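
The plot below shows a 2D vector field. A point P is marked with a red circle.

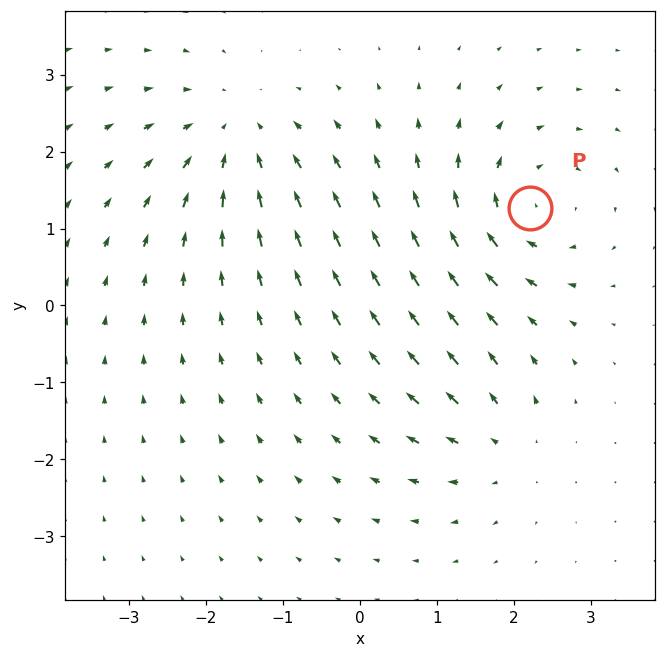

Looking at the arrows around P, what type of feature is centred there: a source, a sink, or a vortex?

At P (2.2, 1.3) the arrows circulate clockwise. Divergence ≈0, curl about -5 — near-zero divergence with nonzero curl is a vortex.

vortex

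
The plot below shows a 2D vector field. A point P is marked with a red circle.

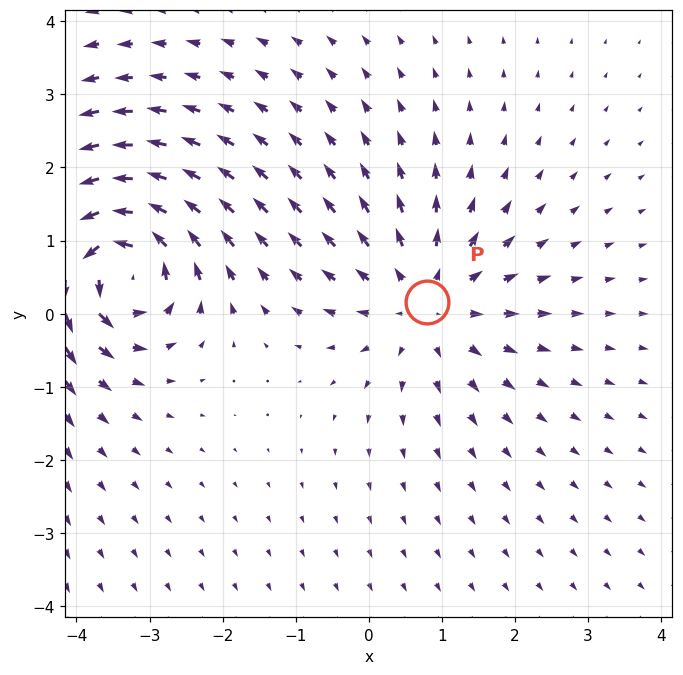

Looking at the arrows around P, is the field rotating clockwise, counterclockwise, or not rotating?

Near P at (0.8, 0.2) the arrows show no circulation. The curl there is ≈0.

not rotating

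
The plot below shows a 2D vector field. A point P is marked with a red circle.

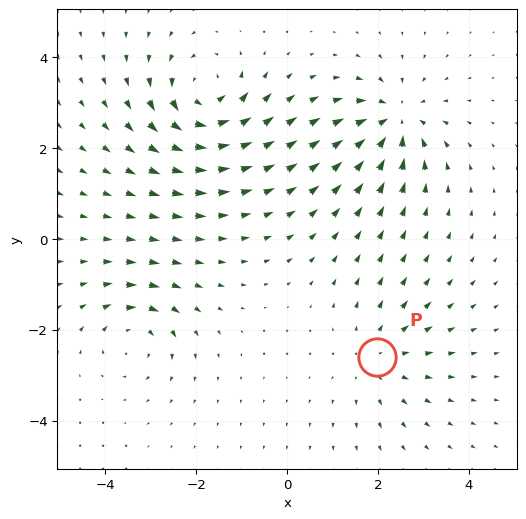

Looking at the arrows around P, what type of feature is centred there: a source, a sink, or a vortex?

source

At P (2.0, -2.6) the arrows spread outward. Divergence about +3, curl ≈0 — positive divergence with near-zero curl is a source.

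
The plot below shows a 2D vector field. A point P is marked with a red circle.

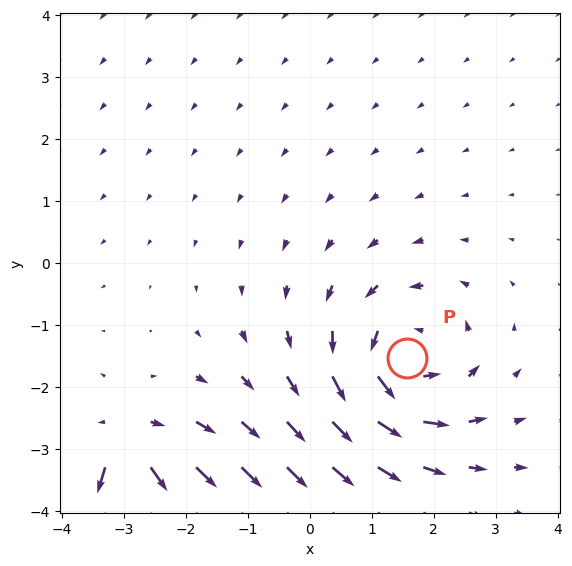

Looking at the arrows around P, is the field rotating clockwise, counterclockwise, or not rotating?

counterclockwise

Near P at (1.6, -1.5) the arrows circulate counterclockwise. The curl (z-component) there is about +4; positive curl means counterclockwise rotation.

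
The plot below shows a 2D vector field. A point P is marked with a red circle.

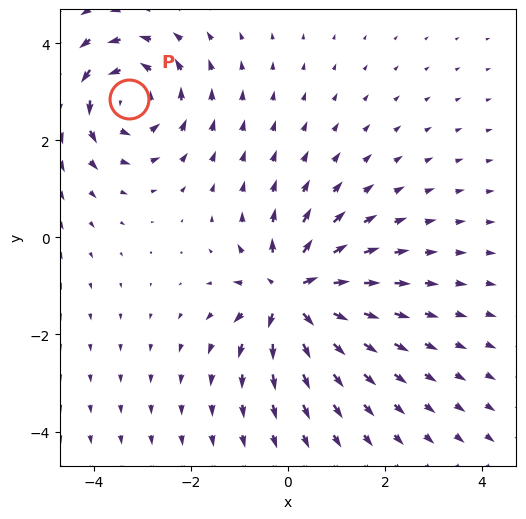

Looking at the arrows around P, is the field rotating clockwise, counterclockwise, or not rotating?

Near P at (-3.3, 2.8) the arrows circulate counterclockwise. The curl (z-component) there is about +4; positive curl means counterclockwise rotation.

counterclockwise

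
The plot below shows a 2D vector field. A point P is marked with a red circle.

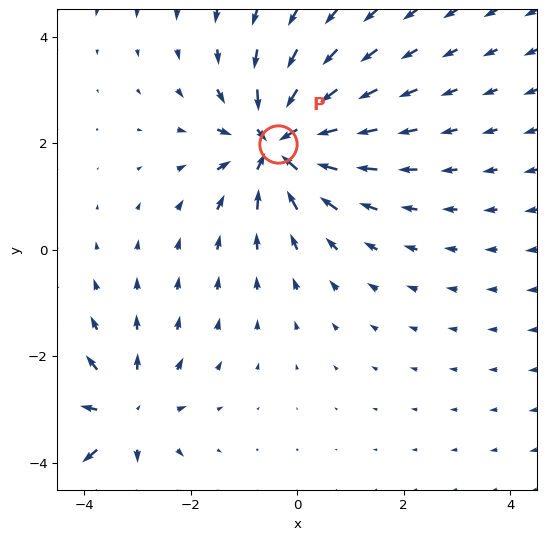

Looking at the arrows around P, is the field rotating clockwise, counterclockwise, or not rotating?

Near P at (-0.4, 2.0) the arrows show no circulation. The curl there is ≈0.

not rotating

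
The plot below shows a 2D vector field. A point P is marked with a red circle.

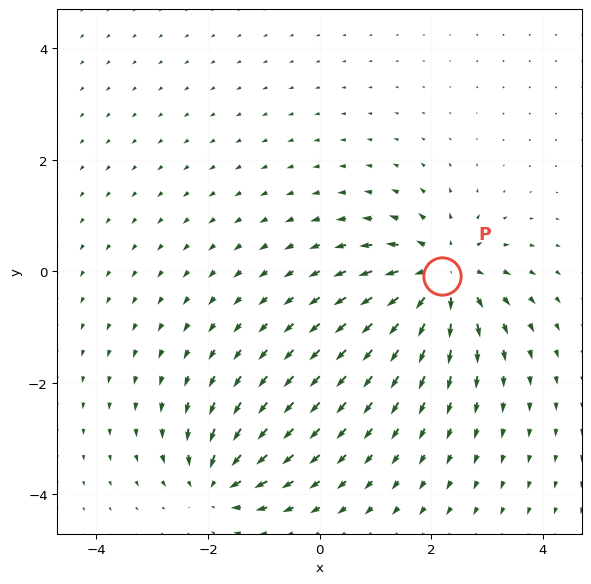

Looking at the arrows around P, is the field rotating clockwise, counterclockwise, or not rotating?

Near P at (2.2, -0.1) the arrows show no circulation. The curl there is ≈0.

not rotating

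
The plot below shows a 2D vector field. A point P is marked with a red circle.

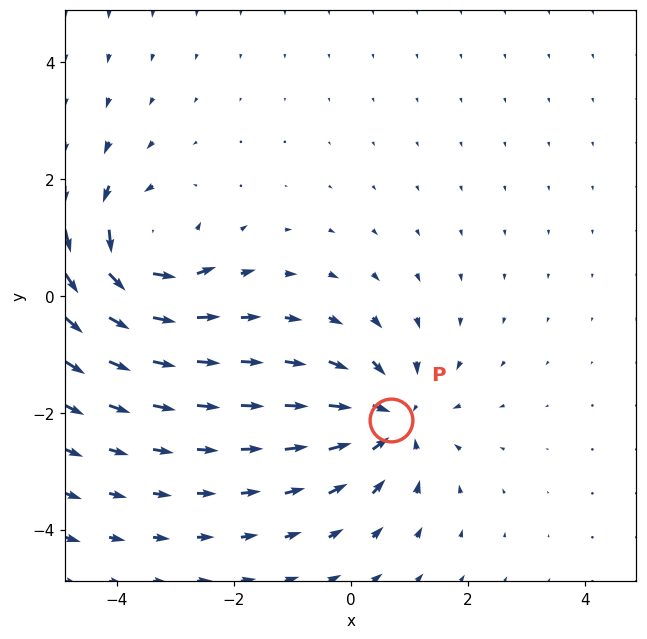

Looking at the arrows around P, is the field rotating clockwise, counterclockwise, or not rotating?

not rotating

Near P at (0.7, -2.1) the arrows show no circulation. The curl there is ≈0.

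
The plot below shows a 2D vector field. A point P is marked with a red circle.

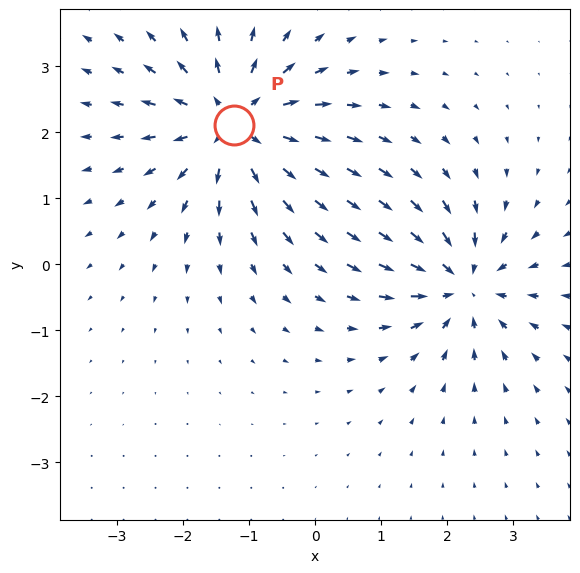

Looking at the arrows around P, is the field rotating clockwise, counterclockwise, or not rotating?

Near P at (-1.2, 2.1) the arrows show no circulation. The curl there is ≈0.

not rotating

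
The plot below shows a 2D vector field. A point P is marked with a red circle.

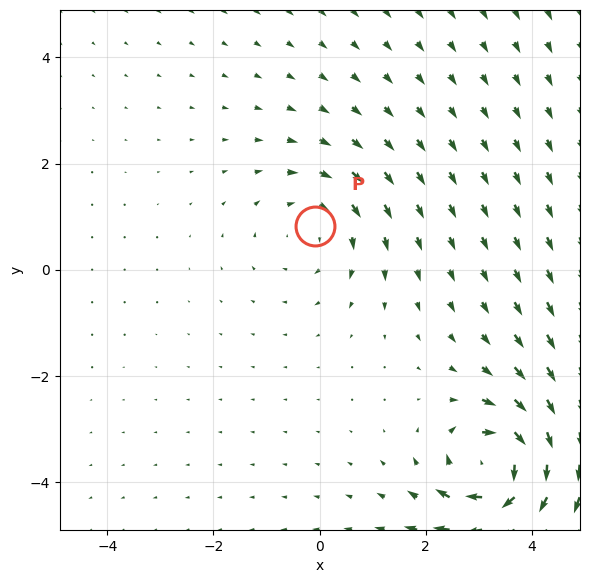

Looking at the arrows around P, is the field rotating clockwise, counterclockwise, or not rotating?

clockwise

Near P at (-0.1, 0.8) the arrows circulate clockwise. The curl (z-component) there is about -2; negative curl means clockwise rotation.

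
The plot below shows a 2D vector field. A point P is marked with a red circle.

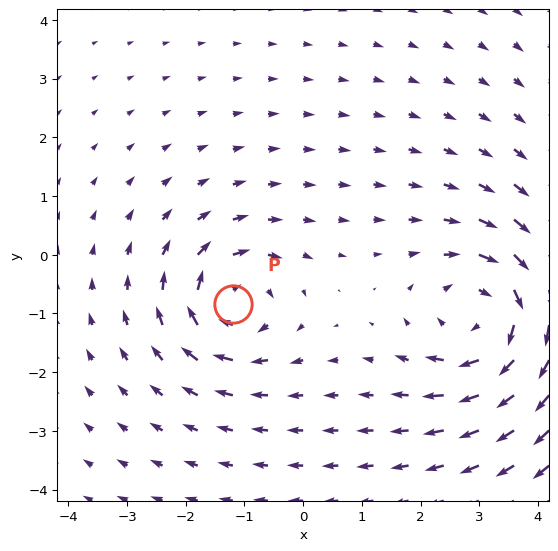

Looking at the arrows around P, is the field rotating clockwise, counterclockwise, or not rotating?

Near P at (-1.2, -0.8) the arrows circulate clockwise. The curl (z-component) there is about -5; negative curl means clockwise rotation.

clockwise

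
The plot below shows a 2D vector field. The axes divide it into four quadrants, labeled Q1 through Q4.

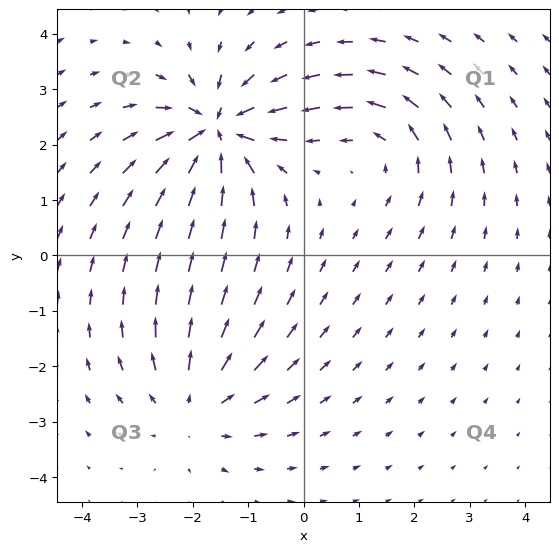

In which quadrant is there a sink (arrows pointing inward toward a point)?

Q2

The sink sits at approximately (-1.6, 2.2), which lies in quadrant Q2. The divergence there is about -7, negative as expected for a sink.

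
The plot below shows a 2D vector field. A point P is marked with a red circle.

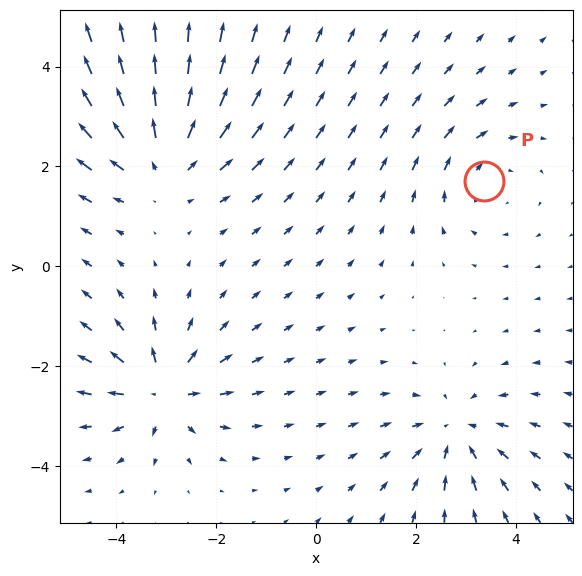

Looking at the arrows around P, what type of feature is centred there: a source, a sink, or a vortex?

At P (3.4, 1.7) the arrows circulate clockwise. Divergence ≈0, curl about -2 — near-zero divergence with nonzero curl is a vortex.

vortex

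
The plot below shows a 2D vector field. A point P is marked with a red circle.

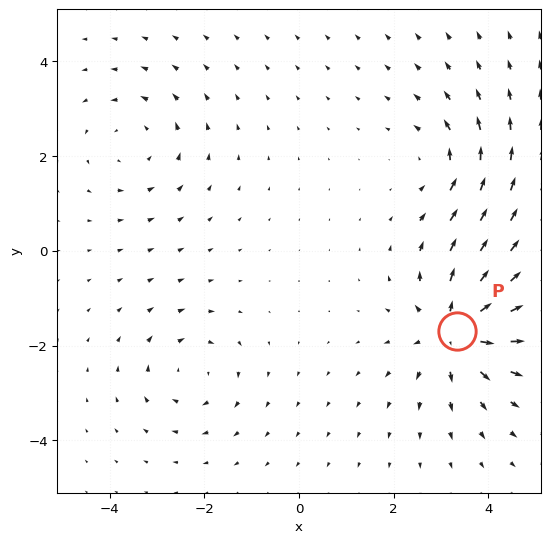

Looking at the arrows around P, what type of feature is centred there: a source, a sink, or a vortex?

source

At P (3.3, -1.7) the arrows spread outward. Divergence about +5, curl ≈0 — positive divergence with near-zero curl is a source.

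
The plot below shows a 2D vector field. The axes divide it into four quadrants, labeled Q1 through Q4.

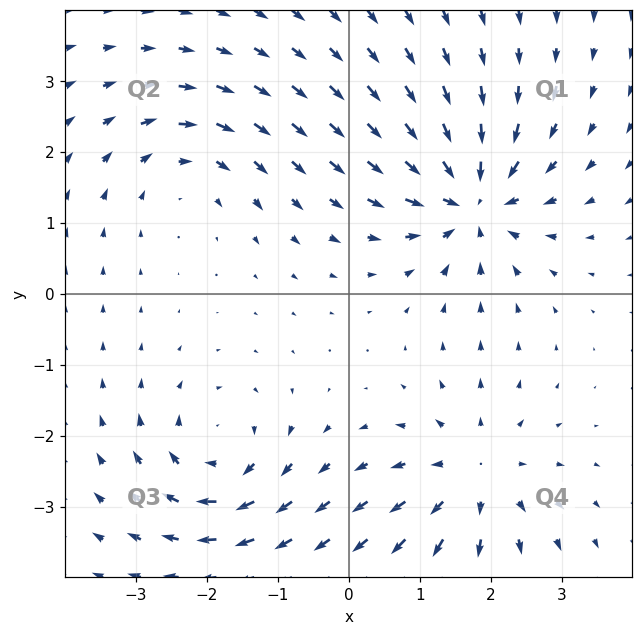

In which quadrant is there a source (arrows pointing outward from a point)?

The source sits at approximately (1.8, -2.6), which lies in quadrant Q4. The divergence there is about +4, positive as expected for a source.

Q4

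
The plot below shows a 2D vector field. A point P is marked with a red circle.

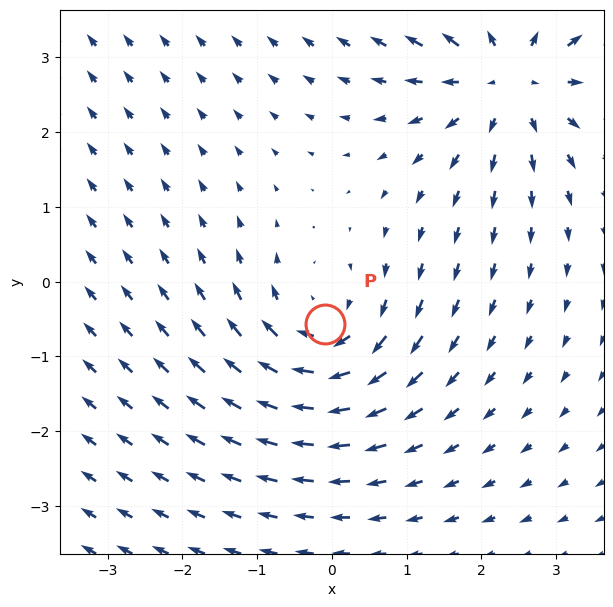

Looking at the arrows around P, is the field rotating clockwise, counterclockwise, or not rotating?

clockwise

Near P at (-0.1, -0.6) the arrows circulate clockwise. The curl (z-component) there is about -3; negative curl means clockwise rotation.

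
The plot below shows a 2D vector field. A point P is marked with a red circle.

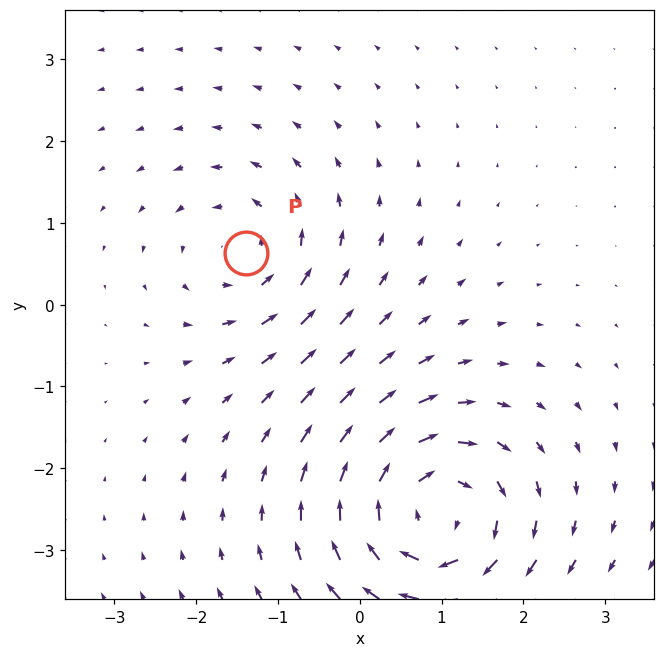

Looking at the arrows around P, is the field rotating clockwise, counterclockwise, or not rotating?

Near P at (-1.4, 0.6) the arrows circulate counterclockwise. The curl (z-component) there is about +3; positive curl means counterclockwise rotation.

counterclockwise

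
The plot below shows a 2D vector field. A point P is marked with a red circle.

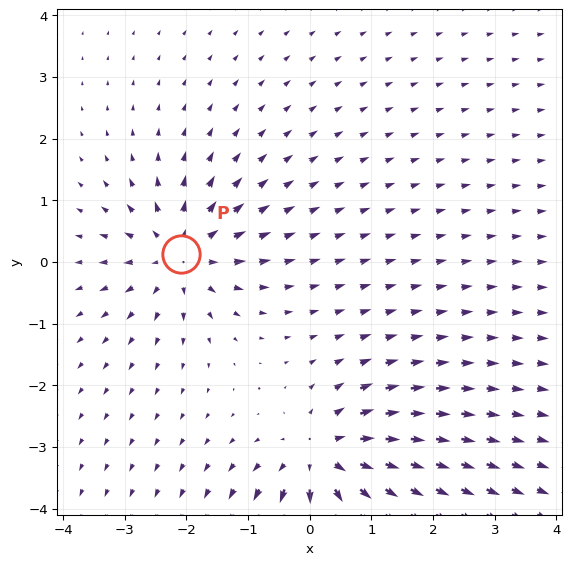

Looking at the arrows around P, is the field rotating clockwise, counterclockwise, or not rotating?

not rotating

Near P at (-2.1, 0.1) the arrows show no circulation. The curl there is ≈0.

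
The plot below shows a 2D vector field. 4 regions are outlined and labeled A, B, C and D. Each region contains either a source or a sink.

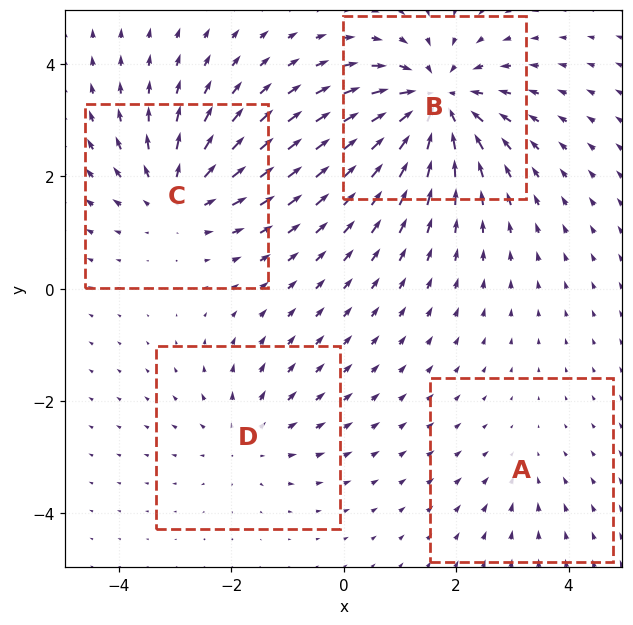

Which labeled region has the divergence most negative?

Divergence at each region's feature centre — A: about -2, B: about -7, C: about +5, D: about +3. Region B is most negative.

B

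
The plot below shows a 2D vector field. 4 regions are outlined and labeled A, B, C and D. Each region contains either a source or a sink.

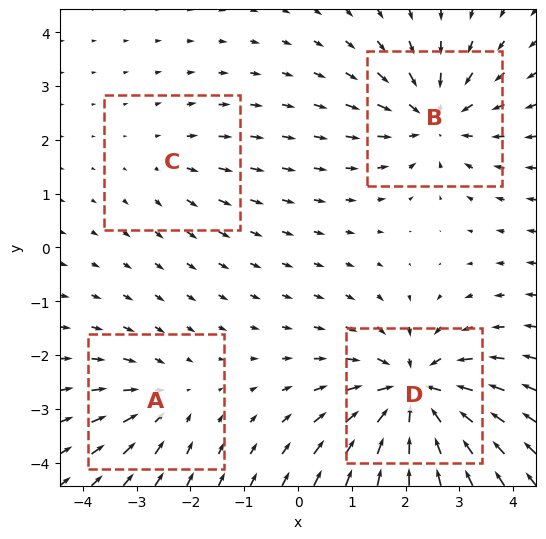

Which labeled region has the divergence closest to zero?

C

Divergence at each region's feature centre — A: about -3, B: about -5, C: about +2, D: about -7. Region C is closest to zero.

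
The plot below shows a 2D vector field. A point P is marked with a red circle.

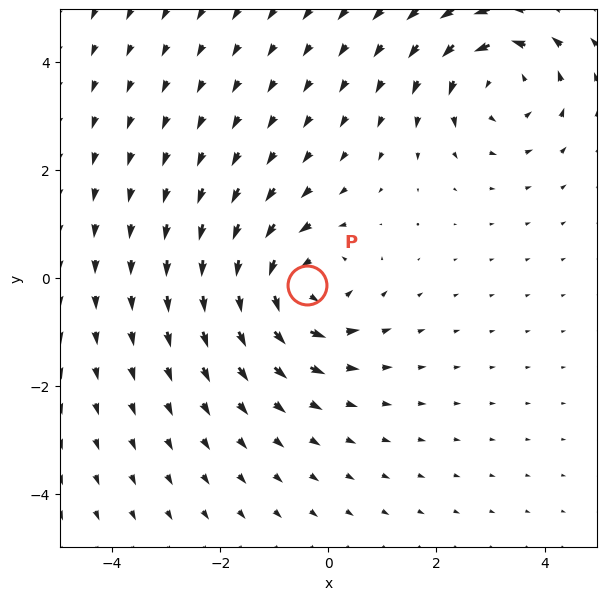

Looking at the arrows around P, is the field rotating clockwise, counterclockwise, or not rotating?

counterclockwise

Near P at (-0.4, -0.1) the arrows circulate counterclockwise. The curl (z-component) there is about +6; positive curl means counterclockwise rotation.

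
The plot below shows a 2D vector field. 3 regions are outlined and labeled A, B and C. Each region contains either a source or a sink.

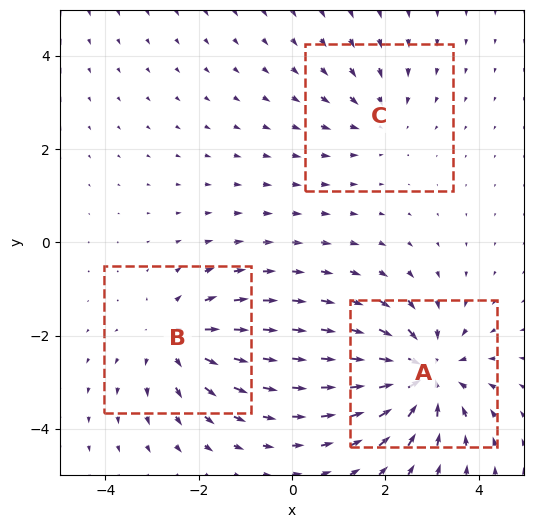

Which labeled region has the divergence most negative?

A

Divergence at each region's feature centre — A: about -4, B: about +3, C: about -2. Region A is most negative.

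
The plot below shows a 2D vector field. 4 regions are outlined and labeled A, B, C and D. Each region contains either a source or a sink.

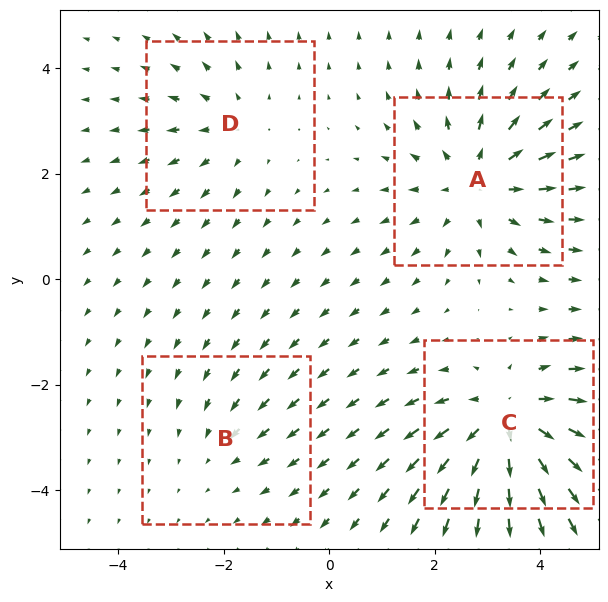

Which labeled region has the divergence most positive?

Divergence at each region's feature centre — A: about +5, B: about -2, C: about +6, D: about +3. Region C is most positive.

C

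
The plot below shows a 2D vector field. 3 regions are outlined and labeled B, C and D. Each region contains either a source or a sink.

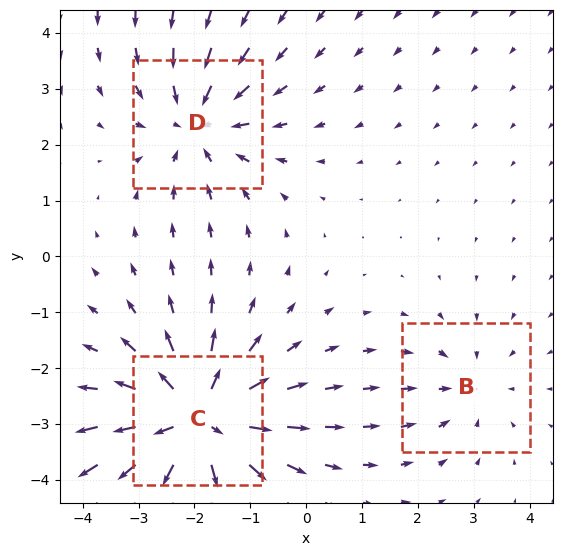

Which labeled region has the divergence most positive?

C

Divergence at each region's feature centre — B: about -2, C: about +5, D: about -3. Region C is most positive.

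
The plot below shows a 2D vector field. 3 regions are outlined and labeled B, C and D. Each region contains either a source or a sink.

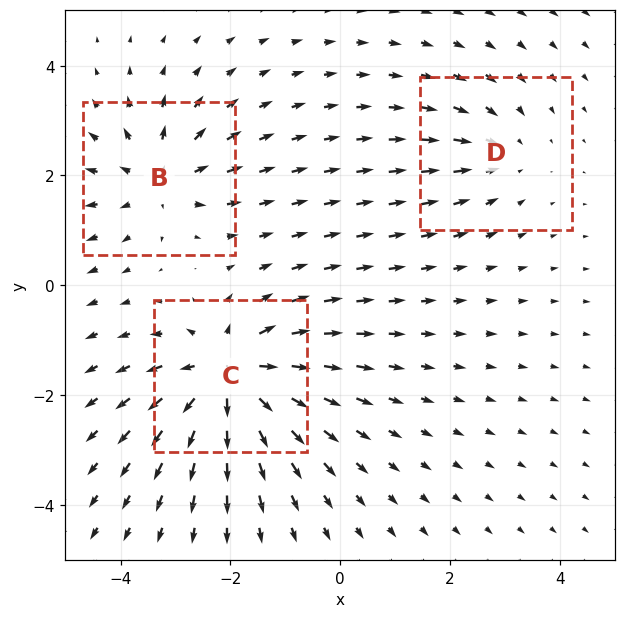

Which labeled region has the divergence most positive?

Divergence at each region's feature centre — B: about +4, C: about +5, D: about -2. Region C is most positive.

C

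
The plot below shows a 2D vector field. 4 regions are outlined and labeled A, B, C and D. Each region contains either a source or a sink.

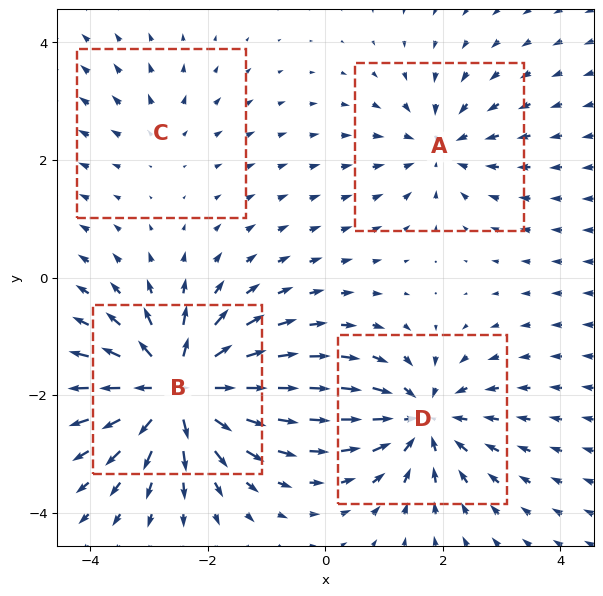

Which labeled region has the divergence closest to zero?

Divergence at each region's feature centre — A: about -4, B: about +8, C: about +2, D: about -6. Region C is closest to zero.

C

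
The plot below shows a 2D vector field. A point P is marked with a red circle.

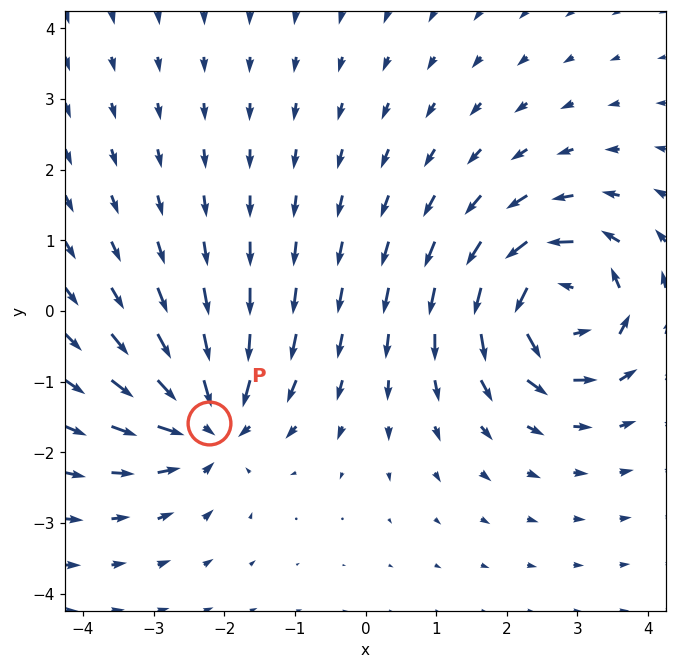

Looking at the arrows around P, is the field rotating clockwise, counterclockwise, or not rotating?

not rotating

Near P at (-2.2, -1.6) the arrows show no circulation. The curl there is ≈0.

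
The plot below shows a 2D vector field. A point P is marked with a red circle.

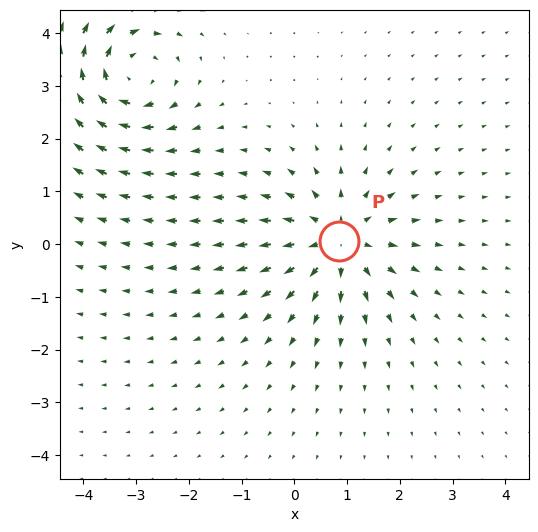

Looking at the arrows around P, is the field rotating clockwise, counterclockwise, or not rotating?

not rotating

Near P at (0.8, 0.1) the arrows show no circulation. The curl there is ≈0.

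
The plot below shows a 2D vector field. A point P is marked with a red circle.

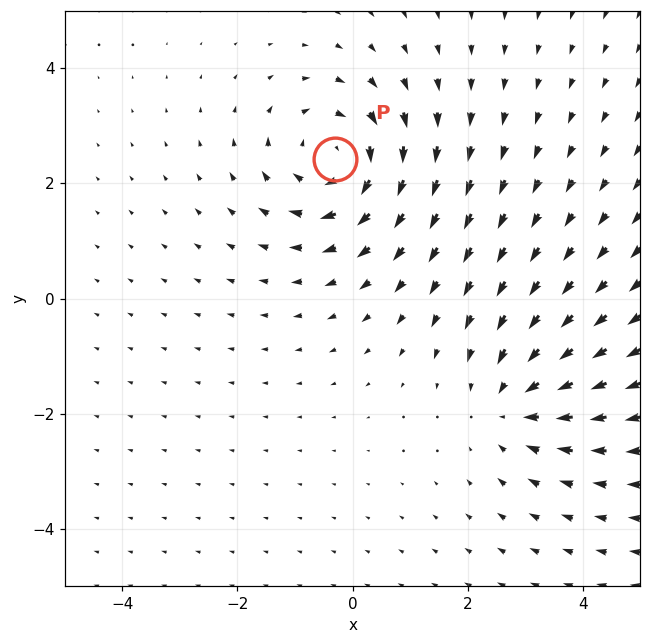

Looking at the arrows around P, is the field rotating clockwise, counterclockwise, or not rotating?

Near P at (-0.3, 2.4) the arrows circulate clockwise. The curl (z-component) there is about -3; negative curl means clockwise rotation.

clockwise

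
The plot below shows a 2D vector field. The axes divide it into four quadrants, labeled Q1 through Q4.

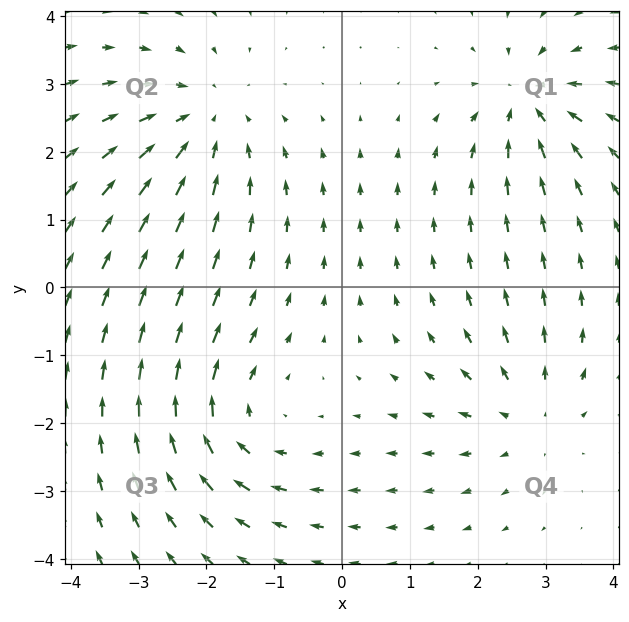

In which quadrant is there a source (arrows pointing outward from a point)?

Q4

The source sits at approximately (2.7, -1.9), which lies in quadrant Q4. The divergence there is about +3, positive as expected for a source.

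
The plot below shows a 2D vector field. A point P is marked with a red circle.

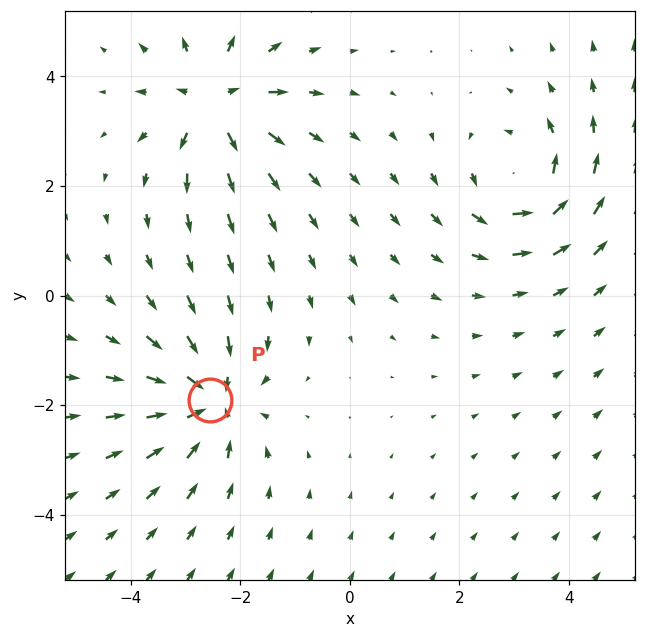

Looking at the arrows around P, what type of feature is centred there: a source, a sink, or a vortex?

At P (-2.5, -1.9) the arrows converge inward. Divergence about -4, curl ≈0 — negative divergence with near-zero curl is a sink.

sink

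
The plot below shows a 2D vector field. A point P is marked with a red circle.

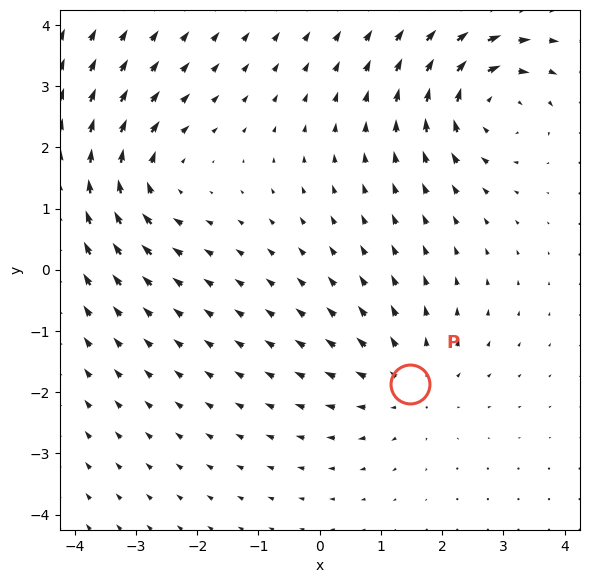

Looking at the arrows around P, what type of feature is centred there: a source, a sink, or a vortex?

source

At P (1.5, -1.9) the arrows spread outward. Divergence about +2, curl ≈0 — positive divergence with near-zero curl is a source.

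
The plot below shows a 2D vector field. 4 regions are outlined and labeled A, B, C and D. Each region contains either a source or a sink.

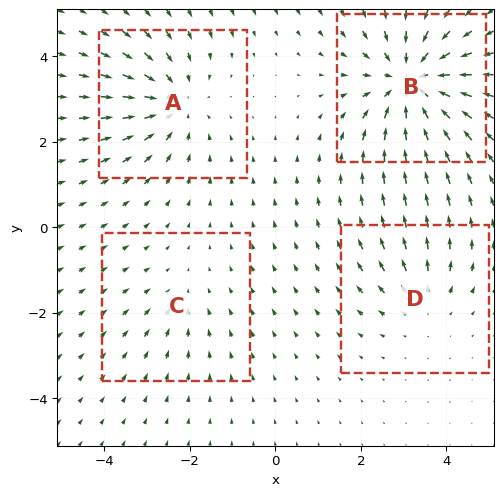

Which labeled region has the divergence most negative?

Divergence at each region's feature centre — A: about -4, B: about -6, C: about -2, D: about +3. Region B is most negative.

B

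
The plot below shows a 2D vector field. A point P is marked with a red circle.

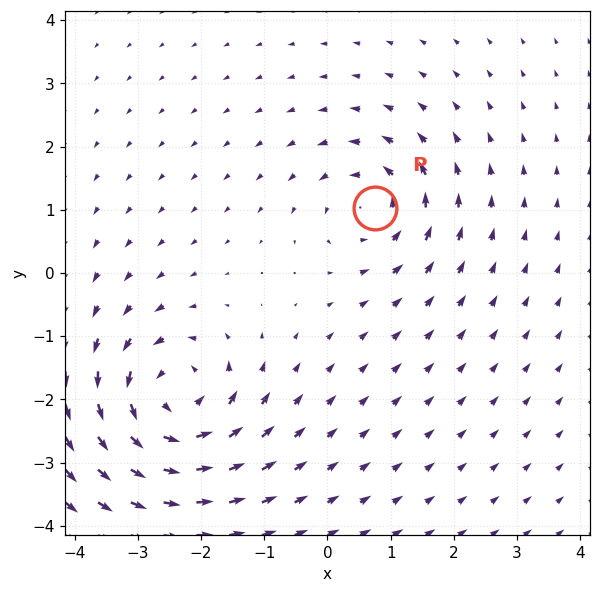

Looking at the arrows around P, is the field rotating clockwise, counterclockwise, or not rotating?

counterclockwise

Near P at (0.8, 1.0) the arrows circulate counterclockwise. The curl (z-component) there is about +4; positive curl means counterclockwise rotation.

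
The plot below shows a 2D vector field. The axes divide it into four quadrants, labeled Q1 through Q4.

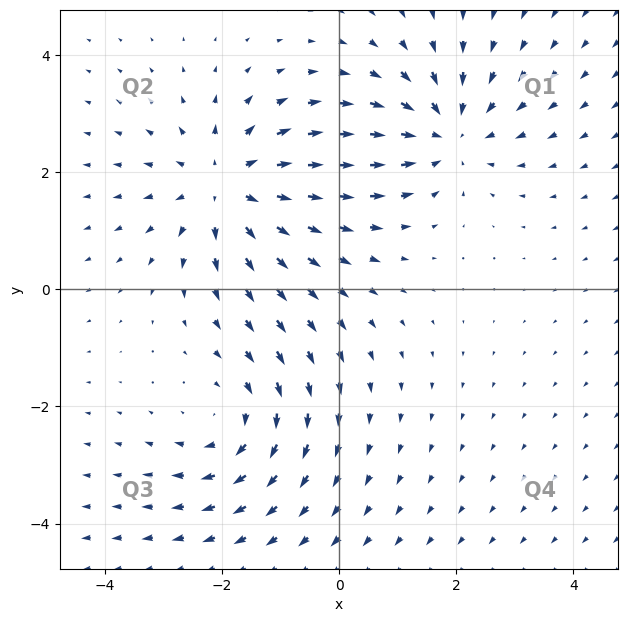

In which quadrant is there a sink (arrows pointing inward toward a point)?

Q1

The sink sits at approximately (1.9, 2.7), which lies in quadrant Q1. The divergence there is about -4, negative as expected for a sink.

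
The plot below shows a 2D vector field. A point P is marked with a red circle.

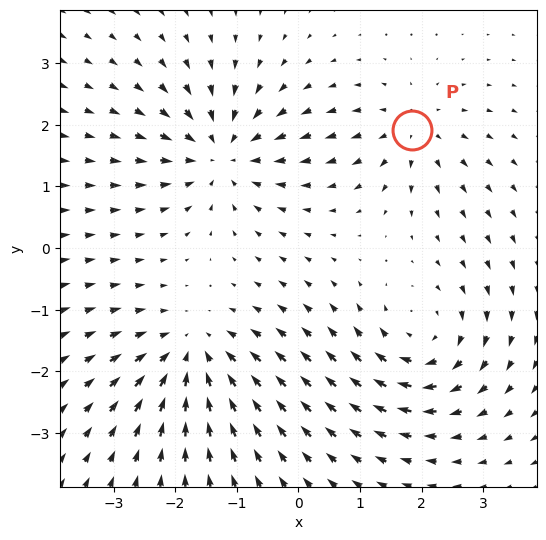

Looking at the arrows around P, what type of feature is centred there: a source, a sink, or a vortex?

At P (1.8, 1.9) the arrows spread outward. Divergence about +4, curl ≈0 — positive divergence with near-zero curl is a source.

source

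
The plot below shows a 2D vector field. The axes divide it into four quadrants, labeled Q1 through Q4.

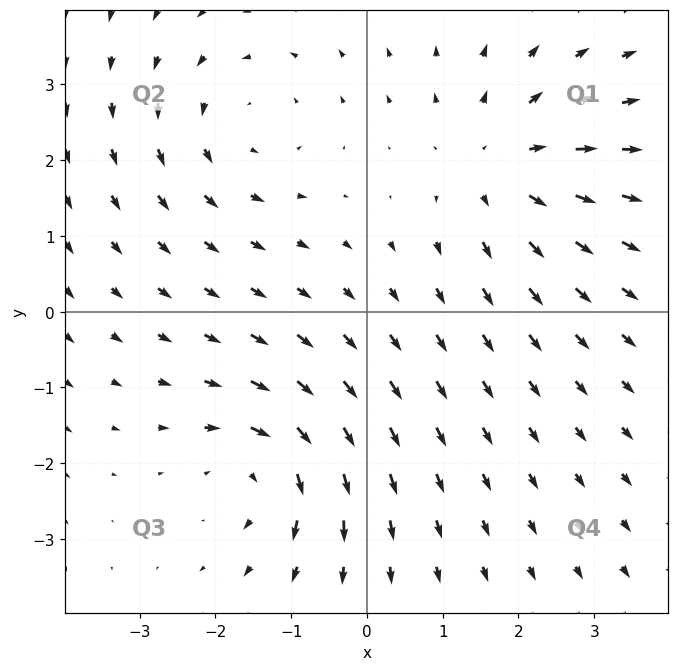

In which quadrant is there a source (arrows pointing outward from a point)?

Q1

The source sits at approximately (1.7, 1.9), which lies in quadrant Q1. The divergence there is about +4, positive as expected for a source.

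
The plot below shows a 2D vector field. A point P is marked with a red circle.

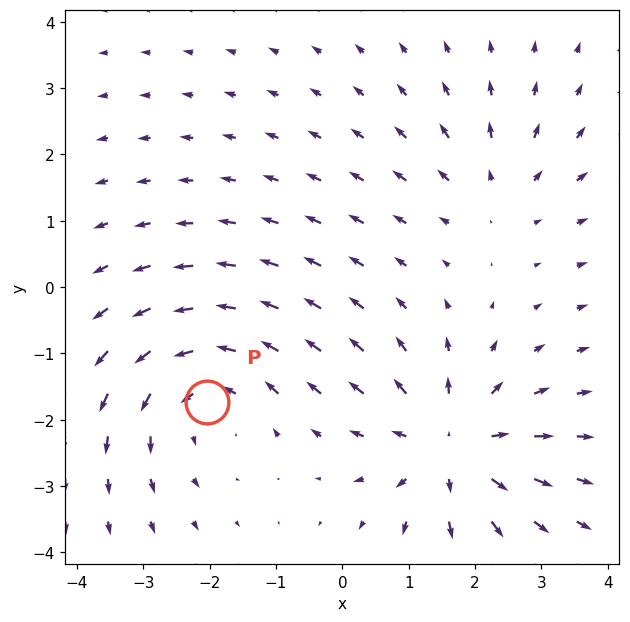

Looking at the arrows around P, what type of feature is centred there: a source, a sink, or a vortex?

vortex

At P (-2.0, -1.7) the arrows circulate counterclockwise. Divergence ≈0, curl about +4 — near-zero divergence with nonzero curl is a vortex.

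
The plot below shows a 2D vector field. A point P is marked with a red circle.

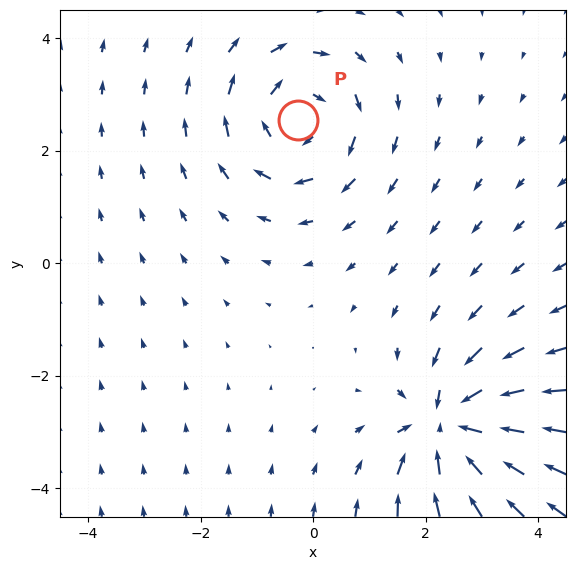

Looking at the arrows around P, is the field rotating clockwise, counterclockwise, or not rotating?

Near P at (-0.3, 2.5) the arrows circulate clockwise. The curl (z-component) there is about -3; negative curl means clockwise rotation.

clockwise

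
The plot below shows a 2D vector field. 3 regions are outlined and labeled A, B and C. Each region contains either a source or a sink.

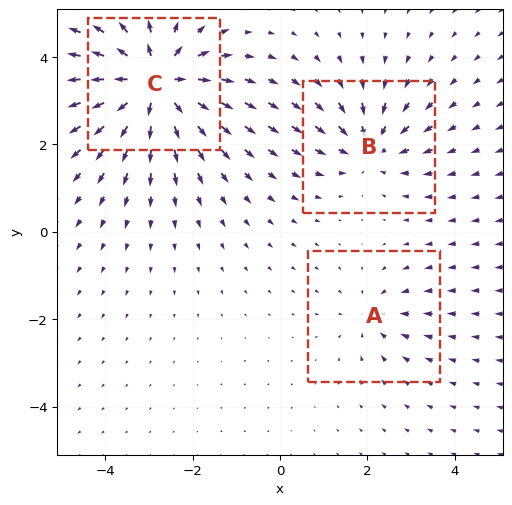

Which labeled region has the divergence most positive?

C

Divergence at each region's feature centre — A: about -2, B: about -3, C: about +6. Region C is most positive.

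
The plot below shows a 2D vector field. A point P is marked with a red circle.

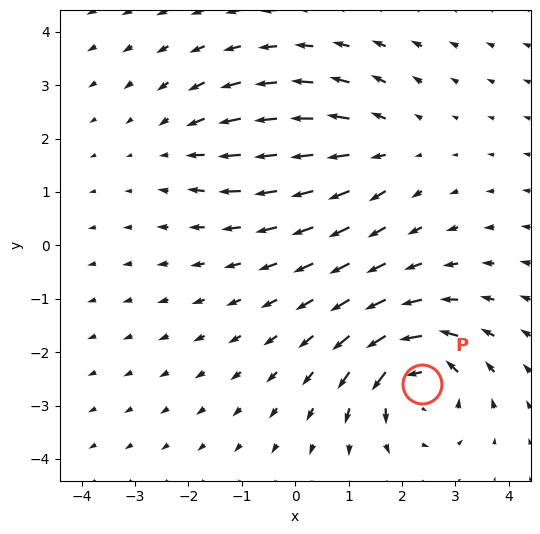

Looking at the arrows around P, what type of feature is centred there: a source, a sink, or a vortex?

At P (2.4, -2.6) the arrows circulate counterclockwise. Divergence ≈0, curl about +6 — near-zero divergence with nonzero curl is a vortex.

vortex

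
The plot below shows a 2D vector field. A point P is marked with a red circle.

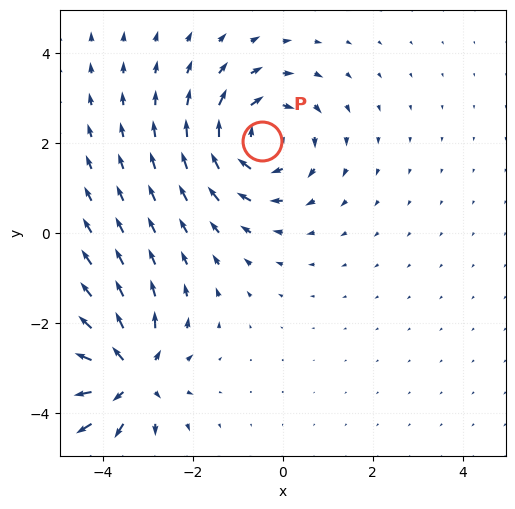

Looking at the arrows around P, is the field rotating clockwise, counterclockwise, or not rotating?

clockwise

Near P at (-0.5, 2.0) the arrows circulate clockwise. The curl (z-component) there is about -4; negative curl means clockwise rotation.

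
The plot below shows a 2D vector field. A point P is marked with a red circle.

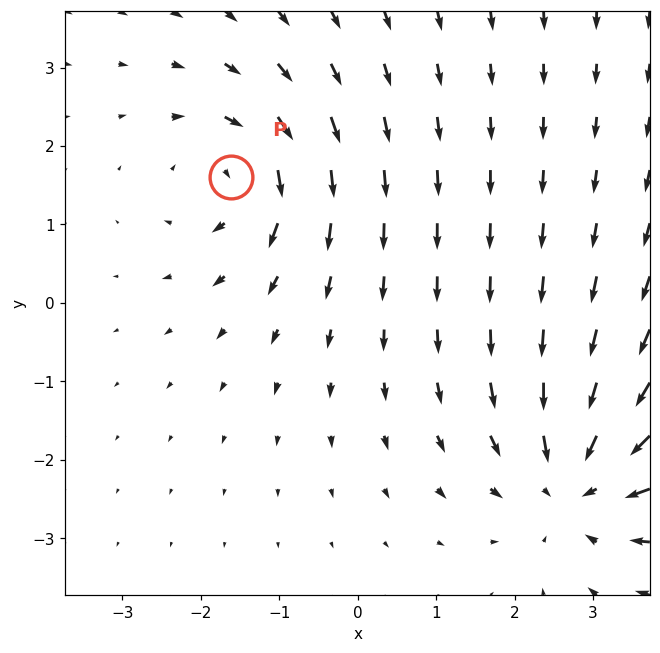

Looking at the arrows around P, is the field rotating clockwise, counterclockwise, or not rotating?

Near P at (-1.6, 1.6) the arrows circulate clockwise. The curl (z-component) there is about -3; negative curl means clockwise rotation.

clockwise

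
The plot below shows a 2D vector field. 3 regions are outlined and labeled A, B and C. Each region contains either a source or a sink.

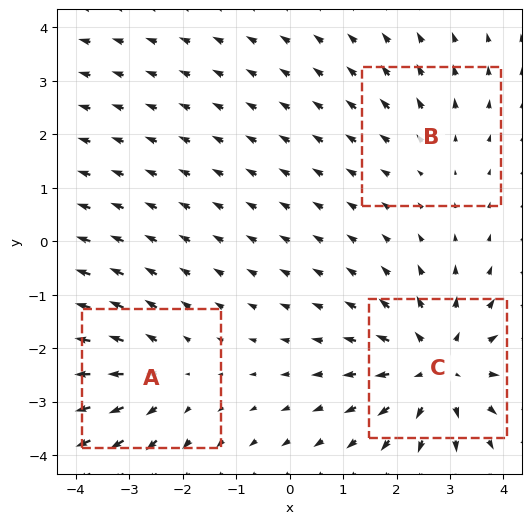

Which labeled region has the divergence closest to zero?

Divergence at each region's feature centre — A: about +3, B: about +2, C: about +4. Region B is closest to zero.

B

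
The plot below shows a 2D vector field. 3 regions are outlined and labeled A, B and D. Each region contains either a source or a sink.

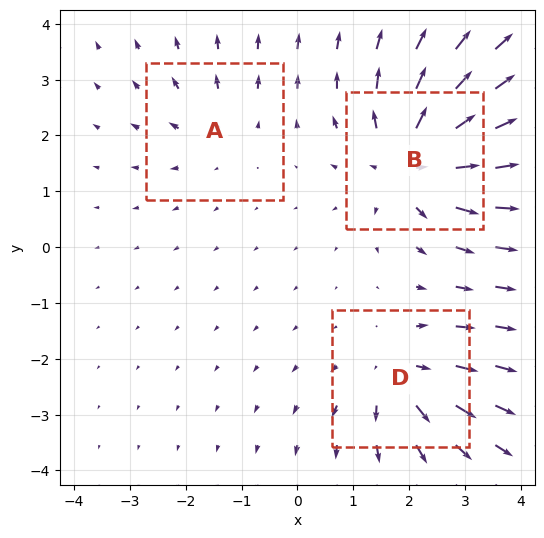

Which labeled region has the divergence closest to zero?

Divergence at each region's feature centre — A: about +2, B: about +6, D: about +4. Region A is closest to zero.

A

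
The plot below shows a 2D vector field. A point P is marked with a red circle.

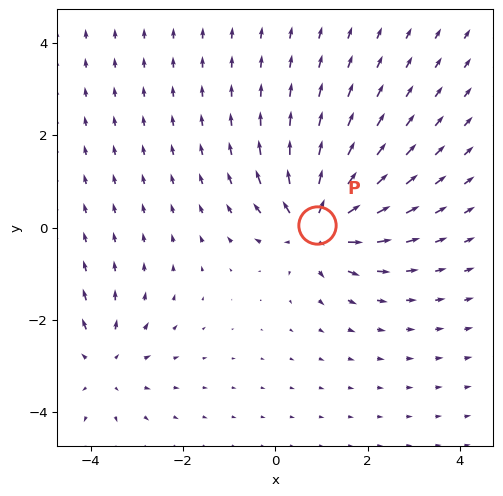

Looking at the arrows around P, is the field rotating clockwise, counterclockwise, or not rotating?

not rotating

Near P at (0.9, 0.1) the arrows show no circulation. The curl there is ≈0.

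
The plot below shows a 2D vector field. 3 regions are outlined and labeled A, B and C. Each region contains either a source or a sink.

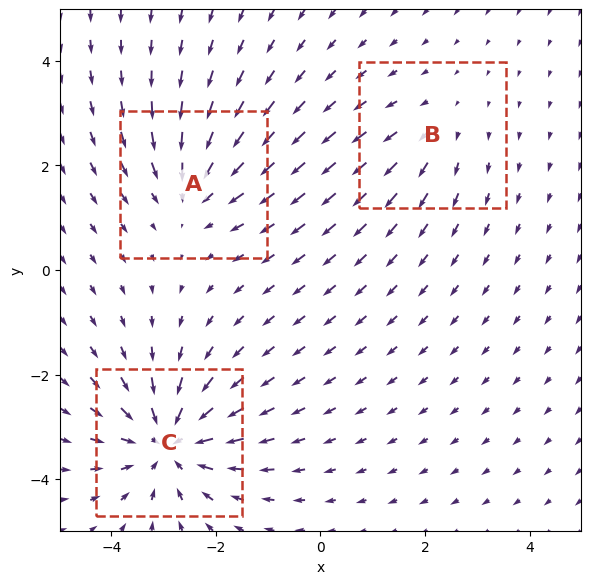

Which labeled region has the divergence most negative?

Divergence at each region's feature centre — A: about -3, B: about +2, C: about -5. Region C is most negative.

C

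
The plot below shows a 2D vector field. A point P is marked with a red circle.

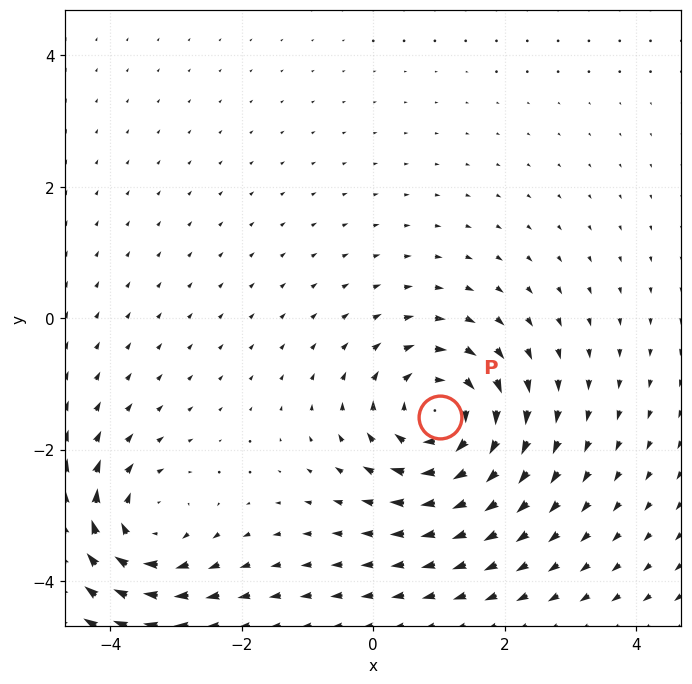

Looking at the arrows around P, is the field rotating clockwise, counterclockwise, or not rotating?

clockwise

Near P at (1.0, -1.5) the arrows circulate clockwise. The curl (z-component) there is about -4; negative curl means clockwise rotation.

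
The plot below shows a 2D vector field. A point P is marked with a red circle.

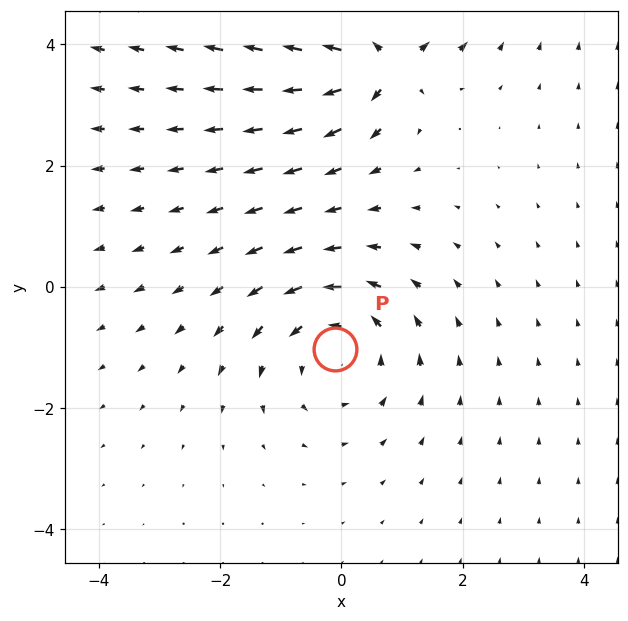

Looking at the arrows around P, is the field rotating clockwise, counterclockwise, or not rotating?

counterclockwise

Near P at (-0.1, -1.0) the arrows circulate counterclockwise. The curl (z-component) there is about +3; positive curl means counterclockwise rotation.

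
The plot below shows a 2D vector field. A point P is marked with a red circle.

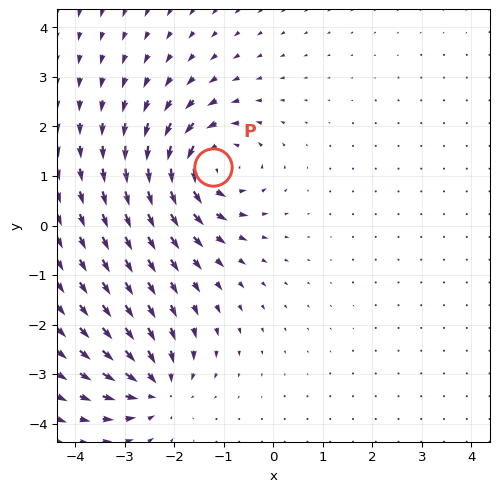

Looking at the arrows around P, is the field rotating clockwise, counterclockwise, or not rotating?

counterclockwise

Near P at (-1.2, 1.2) the arrows circulate counterclockwise. The curl (z-component) there is about +5; positive curl means counterclockwise rotation.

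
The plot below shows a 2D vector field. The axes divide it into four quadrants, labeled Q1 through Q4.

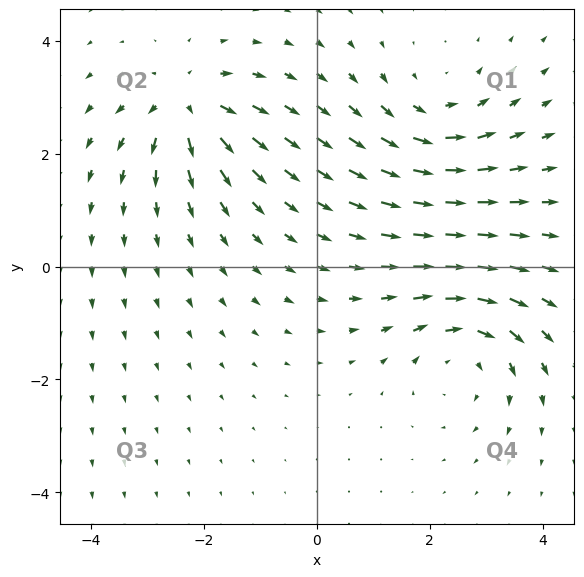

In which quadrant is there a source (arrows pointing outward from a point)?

Q2

The source sits at approximately (-2.3, 2.9), which lies in quadrant Q2. The divergence there is about +5, positive as expected for a source.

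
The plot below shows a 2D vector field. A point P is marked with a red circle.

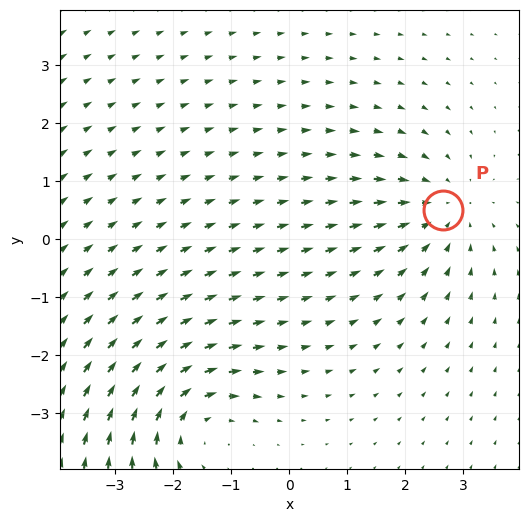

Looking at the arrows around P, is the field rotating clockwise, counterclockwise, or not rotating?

not rotating

Near P at (2.6, 0.5) the arrows show no circulation. The curl there is ≈0.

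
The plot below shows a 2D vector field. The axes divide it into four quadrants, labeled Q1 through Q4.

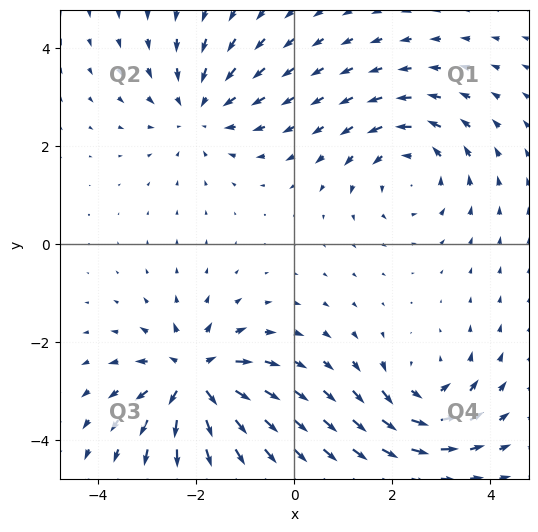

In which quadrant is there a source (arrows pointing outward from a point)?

The source sits at approximately (-2.0, -2.7), which lies in quadrant Q3. The divergence there is about +7, positive as expected for a source.

Q3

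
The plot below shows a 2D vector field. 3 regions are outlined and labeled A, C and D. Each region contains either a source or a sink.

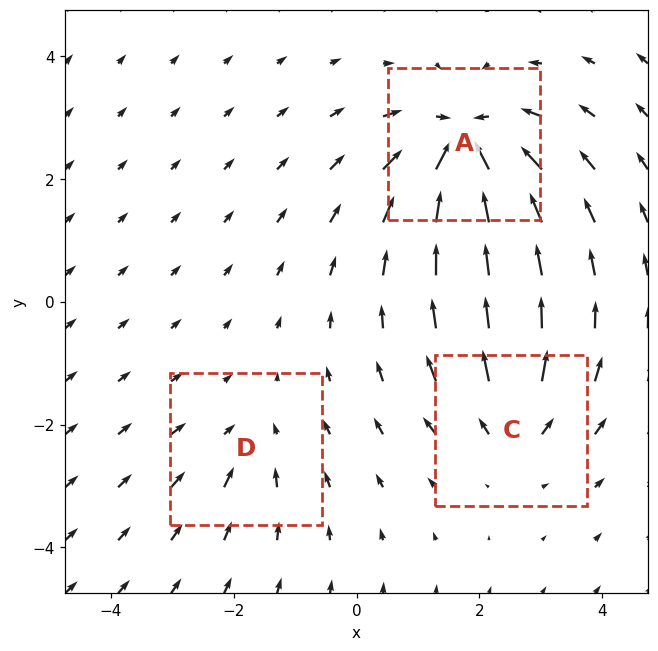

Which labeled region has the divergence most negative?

Divergence at each region's feature centre — A: about -6, C: about +4, D: about -2. Region A is most negative.

A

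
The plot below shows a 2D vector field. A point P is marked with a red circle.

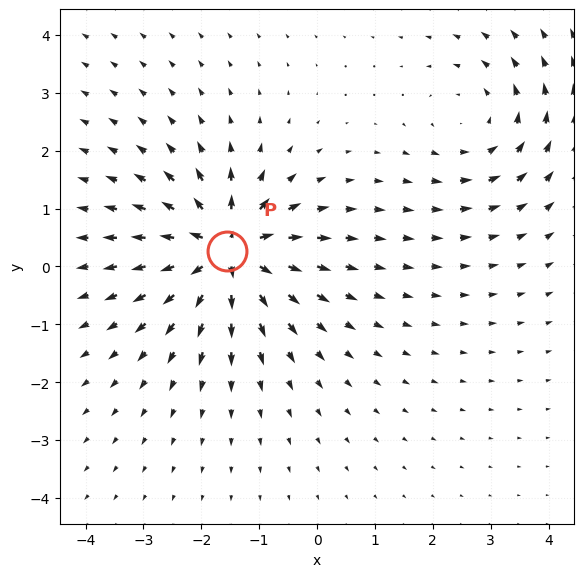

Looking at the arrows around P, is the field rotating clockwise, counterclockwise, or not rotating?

not rotating

Near P at (-1.6, 0.3) the arrows show no circulation. The curl there is ≈0.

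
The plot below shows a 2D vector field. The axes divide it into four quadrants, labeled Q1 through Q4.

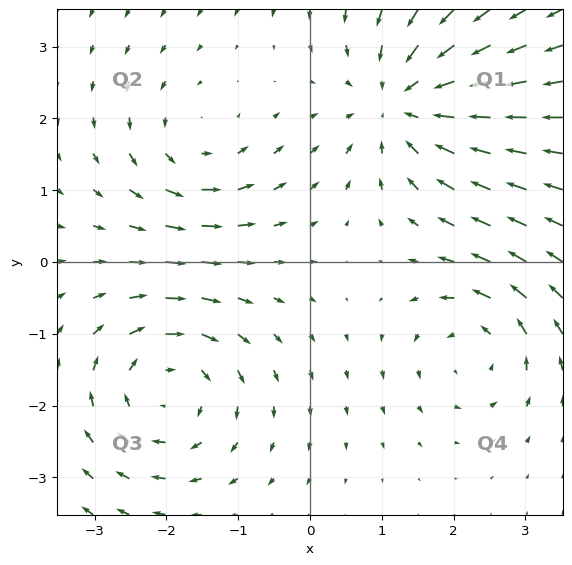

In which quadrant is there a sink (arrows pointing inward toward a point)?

Q1

The sink sits at approximately (1.3, 2.2), which lies in quadrant Q1. The divergence there is about -4, negative as expected for a sink.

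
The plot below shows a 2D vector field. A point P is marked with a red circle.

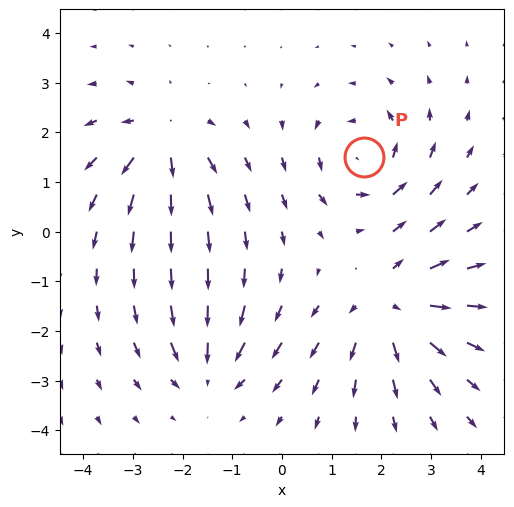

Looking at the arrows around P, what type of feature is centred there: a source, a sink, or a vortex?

vortex

At P (1.6, 1.5) the arrows circulate counterclockwise. Divergence ≈0, curl about +5 — near-zero divergence with nonzero curl is a vortex.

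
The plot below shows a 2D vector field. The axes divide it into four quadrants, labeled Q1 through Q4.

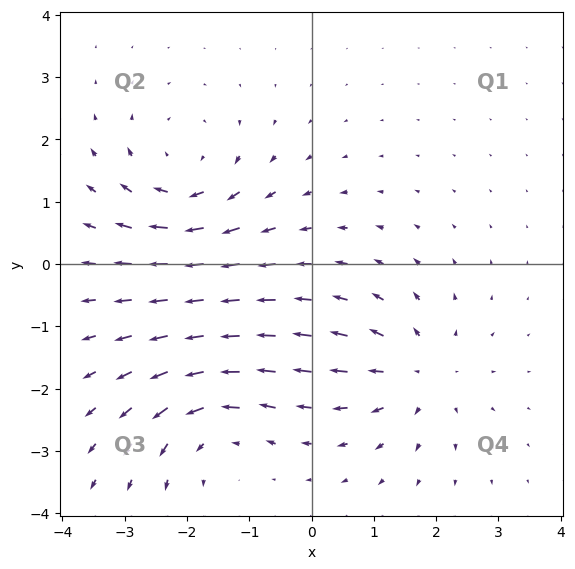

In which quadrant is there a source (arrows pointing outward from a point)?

The source sits at approximately (1.7, -1.7), which lies in quadrant Q4. The divergence there is about +4, positive as expected for a source.

Q4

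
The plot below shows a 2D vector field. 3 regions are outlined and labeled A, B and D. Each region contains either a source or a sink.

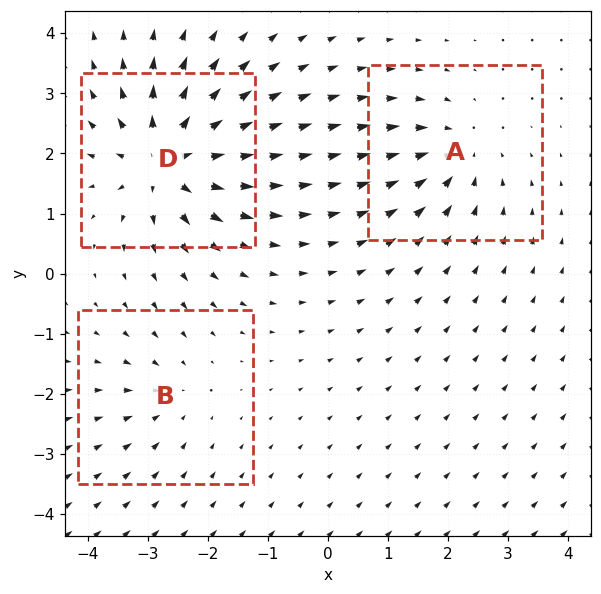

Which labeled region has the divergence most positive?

D

Divergence at each region's feature centre — A: about -3, B: about -2, D: about +6. Region D is most positive.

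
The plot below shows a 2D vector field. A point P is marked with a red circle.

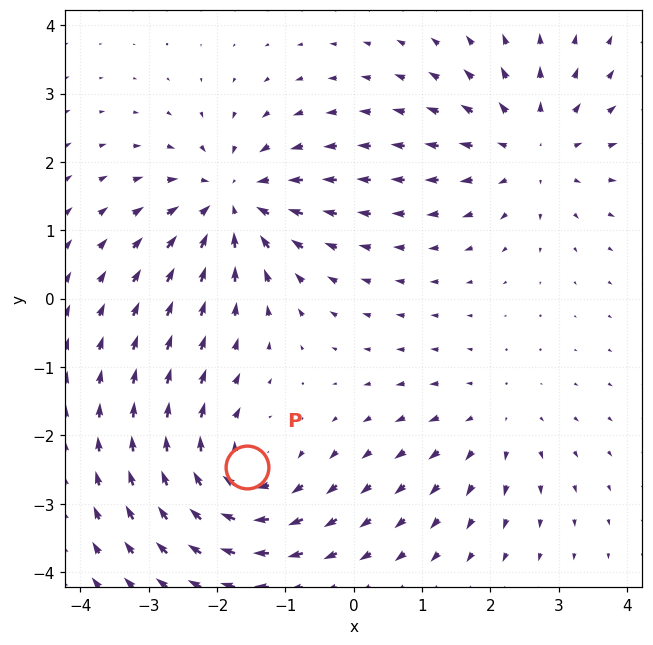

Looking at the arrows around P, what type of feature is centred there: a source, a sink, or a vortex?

vortex

At P (-1.6, -2.5) the arrows circulate clockwise. Divergence ≈0, curl about -6 — near-zero divergence with nonzero curl is a vortex.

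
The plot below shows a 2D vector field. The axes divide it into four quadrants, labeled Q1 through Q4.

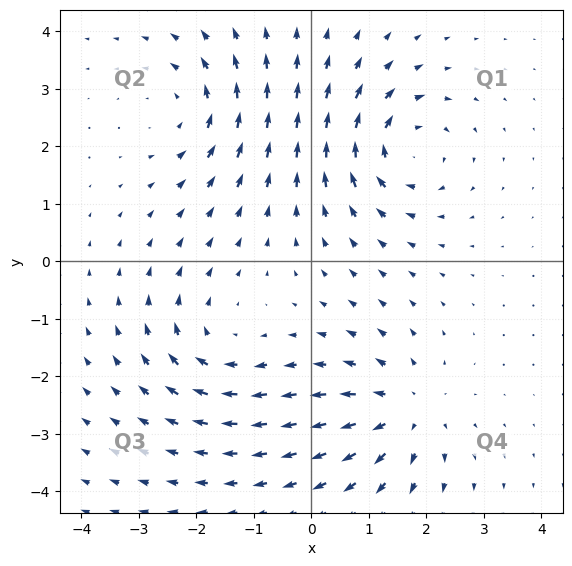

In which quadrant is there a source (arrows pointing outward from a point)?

Q4

The source sits at approximately (1.6, -2.6), which lies in quadrant Q4. The divergence there is about +4, positive as expected for a source.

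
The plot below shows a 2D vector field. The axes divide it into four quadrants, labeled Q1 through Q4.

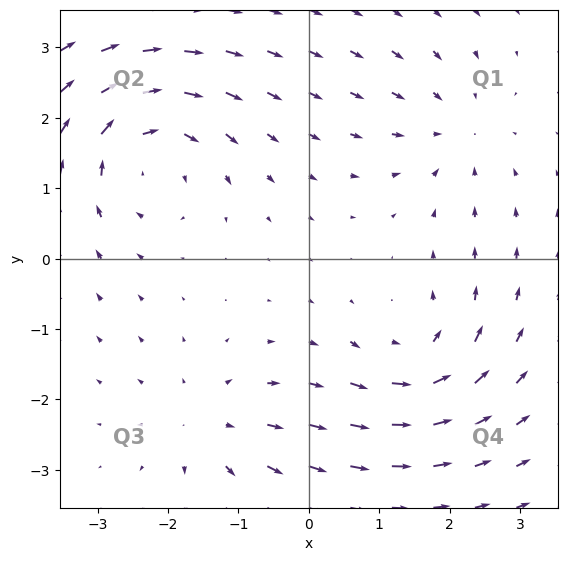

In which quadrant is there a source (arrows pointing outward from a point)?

The source sits at approximately (-1.4, -2.4), which lies in quadrant Q3. The divergence there is about +3, positive as expected for a source.

Q3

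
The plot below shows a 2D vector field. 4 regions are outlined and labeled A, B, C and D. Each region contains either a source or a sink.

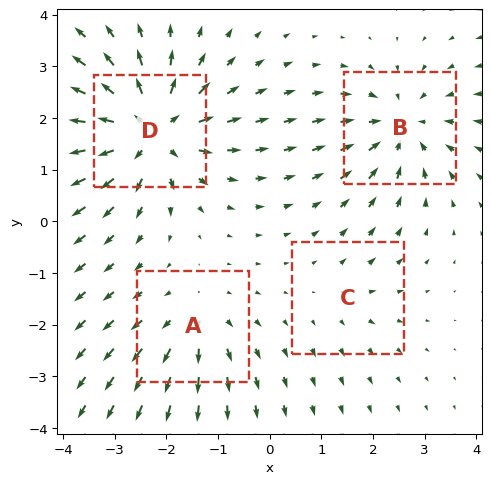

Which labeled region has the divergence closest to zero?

Divergence at each region's feature centre — A: about +4, B: about -5, C: about +2, D: about +7. Region C is closest to zero.

C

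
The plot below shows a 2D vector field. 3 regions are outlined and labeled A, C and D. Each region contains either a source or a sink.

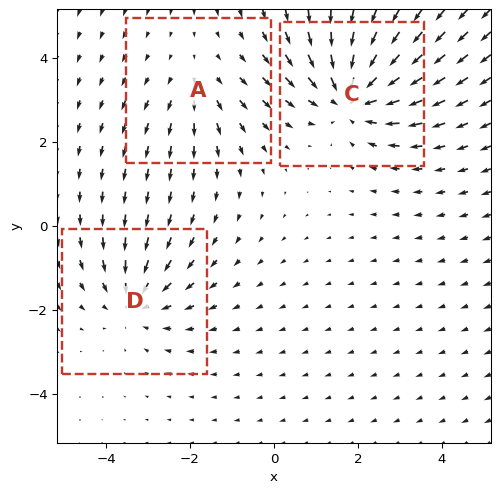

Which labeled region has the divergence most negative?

Divergence at each region's feature centre — A: about +2, C: about -4, D: about -3. Region C is most negative.

C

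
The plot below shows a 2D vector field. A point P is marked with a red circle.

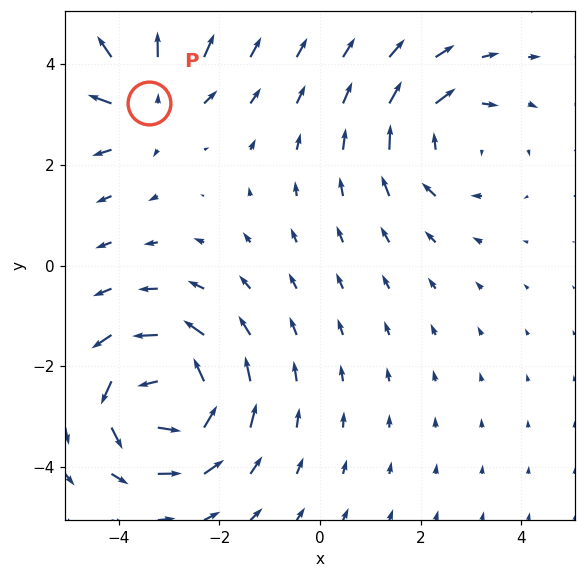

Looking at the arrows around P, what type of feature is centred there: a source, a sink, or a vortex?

source

At P (-3.4, 3.2) the arrows spread outward. Divergence about +3, curl ≈0 — positive divergence with near-zero curl is a source.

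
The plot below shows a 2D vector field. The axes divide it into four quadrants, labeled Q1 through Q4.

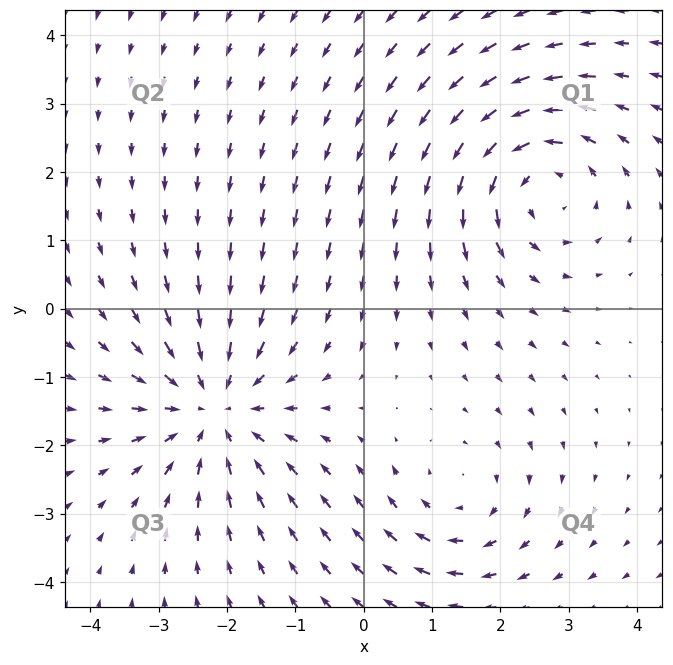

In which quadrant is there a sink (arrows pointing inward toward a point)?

Q3

The sink sits at approximately (-2.2, -1.5), which lies in quadrant Q3. The divergence there is about -4, negative as expected for a sink.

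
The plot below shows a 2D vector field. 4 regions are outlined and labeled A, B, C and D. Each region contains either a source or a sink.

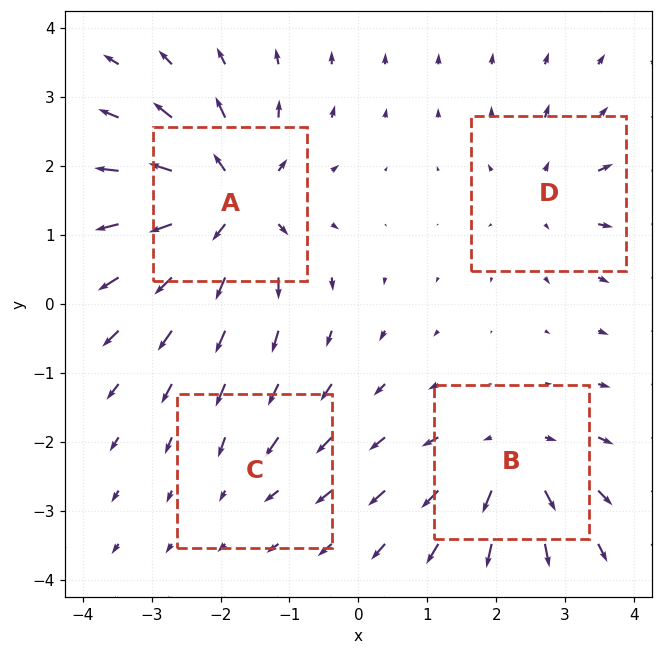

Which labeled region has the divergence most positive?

A

Divergence at each region's feature centre — A: about +8, B: about +6, C: about -2, D: about +4. Region A is most positive.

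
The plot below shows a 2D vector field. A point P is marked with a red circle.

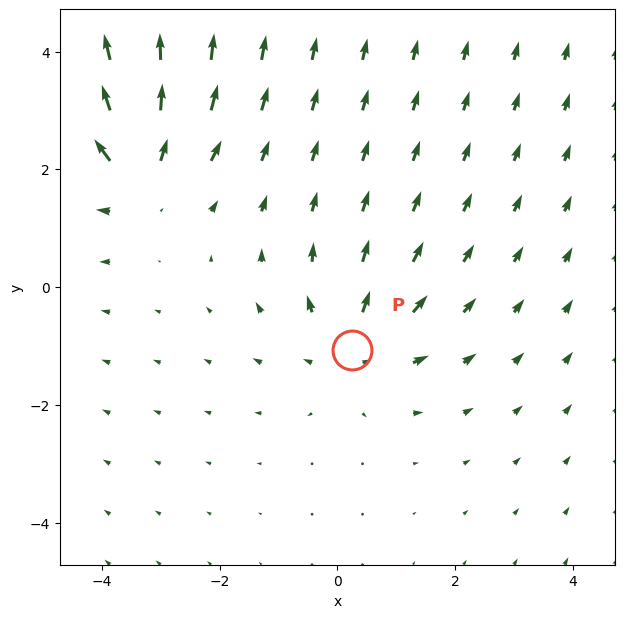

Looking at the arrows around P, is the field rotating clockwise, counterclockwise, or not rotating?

Near P at (0.3, -1.1) the arrows show no circulation. The curl there is ≈0.

not rotating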